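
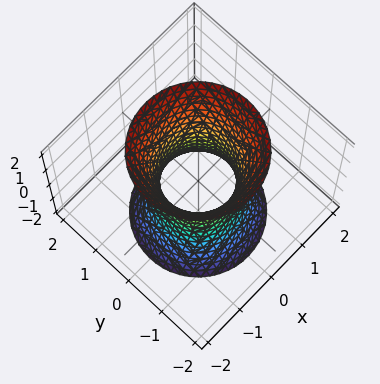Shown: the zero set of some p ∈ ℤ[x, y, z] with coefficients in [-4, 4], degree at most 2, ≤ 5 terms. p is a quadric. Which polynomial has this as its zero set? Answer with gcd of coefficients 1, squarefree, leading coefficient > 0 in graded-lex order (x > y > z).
3*x^2 + 3*y^2 - z^2 - 2

First, the degree is 2 — an hourglass — one-sheet hyperboloid; a quadric.
Then, symmetries: rotational symmetry about the z-axis ⇒ p depends on x, y only through x² + y²; it's symmetric under z → −z, forcing even powers of z.
Then, observable constraints: the surface avoids every integer z-axis point in the box; a circular section at z = -1 has radius exactly 1.
Finally, solving for integer coefficients yields p as stated.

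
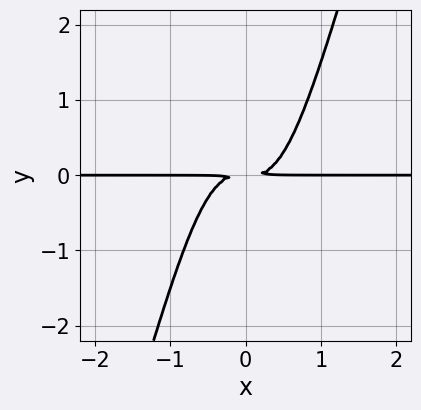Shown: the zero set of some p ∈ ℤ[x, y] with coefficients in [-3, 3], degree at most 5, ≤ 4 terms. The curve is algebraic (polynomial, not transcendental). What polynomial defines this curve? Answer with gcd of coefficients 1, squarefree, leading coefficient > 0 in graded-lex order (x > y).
3*x^3*y - x^2*y^2 - y^2

Degree: the shape is more complex than any degree-3 curve, so deg p = 4.
From the visible intercepts: the visible x-axis segment lies entirely on the curve.
Fitting integer coefficients to these (and the overall shape) gives p.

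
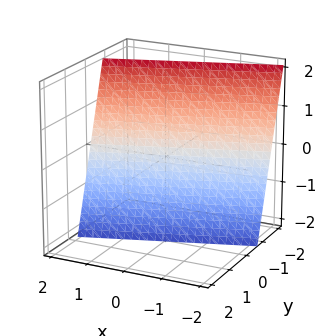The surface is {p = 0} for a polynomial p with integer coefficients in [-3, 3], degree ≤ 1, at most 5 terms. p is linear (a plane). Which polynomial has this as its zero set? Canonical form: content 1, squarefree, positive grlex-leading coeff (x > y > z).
1. deg p = 1.
2. Against the integer gridlines: it crosses the z-axis at the gridline z = -2; one x-axis crossing is at x = 2.
3. Putting this together gives p.

x - 3*y - z - 2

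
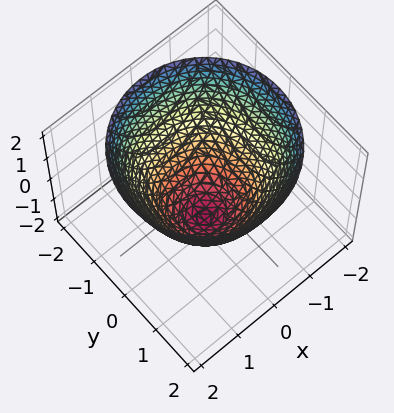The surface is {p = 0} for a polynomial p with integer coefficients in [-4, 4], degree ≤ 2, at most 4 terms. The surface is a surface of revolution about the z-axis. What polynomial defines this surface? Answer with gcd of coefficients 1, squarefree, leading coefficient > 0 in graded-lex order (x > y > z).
2*x^2 + 2*y^2 - 2*z - 3

First, deg p = 2.
Next, symmetries: rotational symmetry about the z-axis ⇒ p depends on x, y only through x² + y².
Then, from the axis intercepts and sections: a circular section at z = -1 has radius between 0 and 1.
Finally, solving for integer coefficients yields p as stated.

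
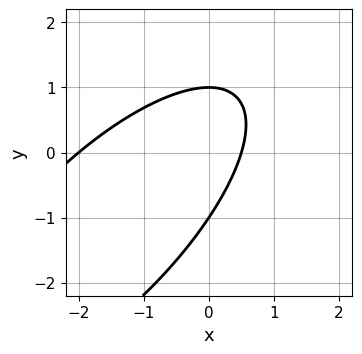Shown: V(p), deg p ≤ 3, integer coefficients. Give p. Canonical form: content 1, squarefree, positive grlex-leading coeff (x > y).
2*x^2 - 3*x*y + 2*y^2 + 3*x - 2

deg p = 2. A generic line meets the curve in up to 2 points.
Reading off the gridlines: one x-axis crossing is at x = -2; among the integer gridlines, it crosses the y-axis at y ∈ {-1, 1}.
These observations pin down the coefficients.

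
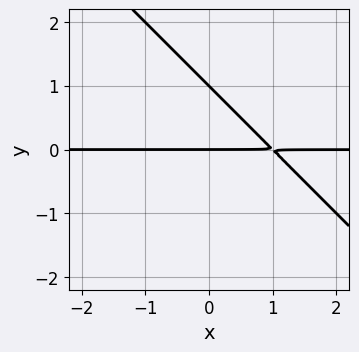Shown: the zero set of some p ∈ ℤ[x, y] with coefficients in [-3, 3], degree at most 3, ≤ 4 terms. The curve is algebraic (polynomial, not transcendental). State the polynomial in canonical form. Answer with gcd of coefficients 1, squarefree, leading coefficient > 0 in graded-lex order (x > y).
First, the degree is 2 — the shape is more complex than any degree-1 curve.
Next, reading off the gridlines: among the integer gridlines, it crosses the y-axis at y ∈ {0, 1}; every point of the x-axis in the box is on the curve.
Finally, the integer polynomial consistent with all of this is the stated p.

x*y + y^2 - y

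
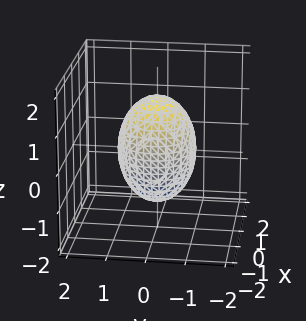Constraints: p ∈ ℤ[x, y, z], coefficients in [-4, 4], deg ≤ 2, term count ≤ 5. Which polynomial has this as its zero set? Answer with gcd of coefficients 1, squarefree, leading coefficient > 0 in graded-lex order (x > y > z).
2*x^2 + 2*y^2 + z^2 - 2

1. Degree: the shape is more complex than any degree-1 surface, so deg p = 2.
2. Symmetry: the surface is invariant under rotation about z: p = q(x² + y², z).
3. Observable constraints: a circular section at z = -1 has radius between 0 and 1; the x-axis gridline crossings are at x ∈ {-1, 1}; among the integer gridlines, it crosses the y-axis at y ∈ {-1, 1}.
4. Putting this together gives p.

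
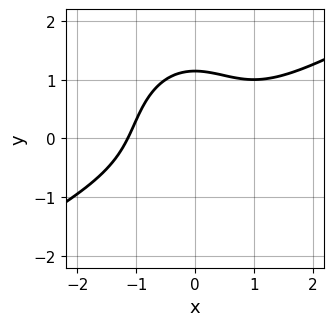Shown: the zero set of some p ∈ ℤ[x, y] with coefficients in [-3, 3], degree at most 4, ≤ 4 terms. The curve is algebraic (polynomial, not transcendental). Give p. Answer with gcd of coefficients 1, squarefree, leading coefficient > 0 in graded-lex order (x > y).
2*x^3 - 3*x^2*y - 2*y^3 + 3

(a) Degree: a generic line meets the curve in up to 3 points, so deg p = 3.
(b) Solving for integer coefficients yields p as stated.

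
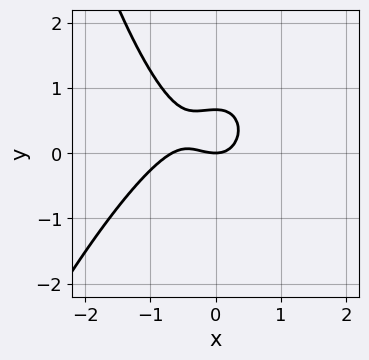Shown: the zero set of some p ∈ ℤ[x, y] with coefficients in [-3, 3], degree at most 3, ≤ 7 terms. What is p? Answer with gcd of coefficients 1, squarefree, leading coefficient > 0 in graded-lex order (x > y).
3*x^3 - x^2*y + 2*x^2 + 3*y^2 - 2*y

(a) Degree: a generic line meets the curve in up to 3 points, so deg p = 3.
(b) From the visible intercepts: it crosses the y-axis at the gridline y = 0; it crosses the x-axis at the gridline x = 0.
(c) Together with the visible shape, these determine p as stated.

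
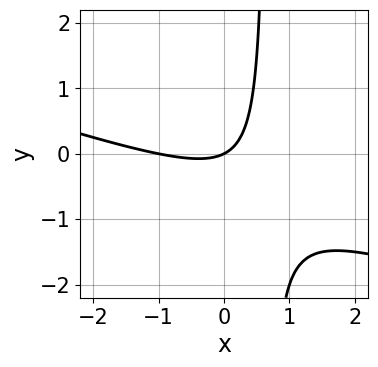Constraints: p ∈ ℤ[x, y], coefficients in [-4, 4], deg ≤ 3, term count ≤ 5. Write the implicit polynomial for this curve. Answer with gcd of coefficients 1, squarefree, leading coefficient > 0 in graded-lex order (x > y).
(a) deg p = 2.
(b) From the visible intercepts: it meets the y-axis at y = 0 (among the integer gridlines); the x-axis gridline crossings are at x ∈ {-1, 0}.
(c) These observations pin down the coefficients.

x^2 + 3*x*y + x - 2*y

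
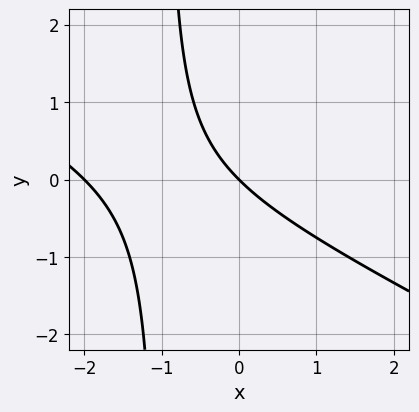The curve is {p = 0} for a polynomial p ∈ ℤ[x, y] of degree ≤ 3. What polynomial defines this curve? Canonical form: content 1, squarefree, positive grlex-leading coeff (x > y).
x^2 + 2*x*y + 2*x + 2*y

1. The degree is 2 — the shape is more complex than any degree-1 curve.
2. From the visible intercepts: it meets the y-axis at y = 0 (among the integer gridlines); the x-axis gridline crossings are at x ∈ {-2, 0}.
3. Matching integer coefficients to the picture gives p.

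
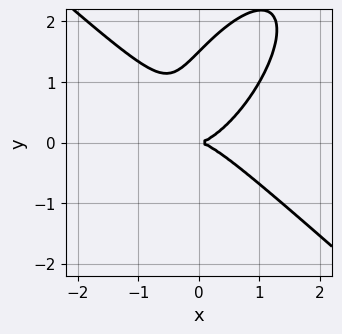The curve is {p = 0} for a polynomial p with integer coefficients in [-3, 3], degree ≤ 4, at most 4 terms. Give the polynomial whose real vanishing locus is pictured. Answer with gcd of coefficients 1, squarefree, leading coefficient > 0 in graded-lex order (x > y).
3*x^3 - 2*x*y^2 + 2*y^3 - 3*y^2

First, degree: the shape is more complex than any degree-2 curve, so deg p = 3.
Next, checking where it meets the axes: it crosses the y-axis at the gridline y = 0; one x-axis crossing is at x = 0.
Finally, together with the visible shape, these determine p as stated.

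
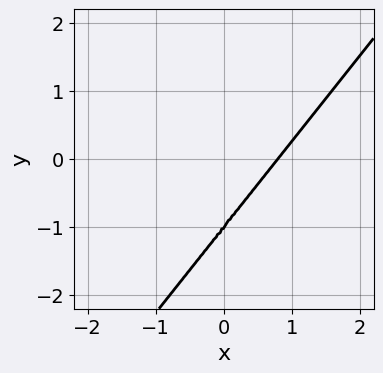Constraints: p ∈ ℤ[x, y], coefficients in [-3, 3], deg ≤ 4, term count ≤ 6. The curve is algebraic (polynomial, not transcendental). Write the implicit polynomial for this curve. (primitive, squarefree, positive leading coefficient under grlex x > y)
2*x^3 - y^3 - 3*y^2 - 3*y - 1

(a) deg p = 3.
(b) Reading off the gridlines: one y-axis crossing is at y = -1.
(c) Matching integer coefficients to the picture gives p.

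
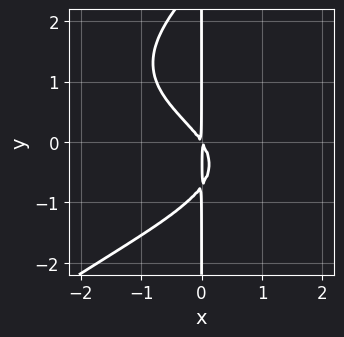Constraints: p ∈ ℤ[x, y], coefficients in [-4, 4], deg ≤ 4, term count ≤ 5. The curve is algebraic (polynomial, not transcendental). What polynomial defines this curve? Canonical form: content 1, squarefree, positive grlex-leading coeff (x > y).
Degree: a generic line meets the curve in up to 4 points, so deg p = 4.
From the visible intercepts: every point of the y-axis in the box is on the curve.
The integer polynomial consistent with all of this is the stated p.

x^2*y^2 - x*y^3 + 2*x*y^2 + 3*x^2 + 2*x*y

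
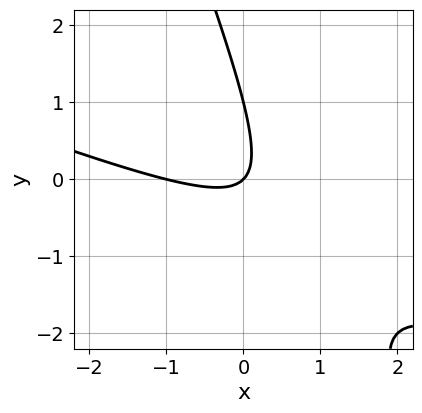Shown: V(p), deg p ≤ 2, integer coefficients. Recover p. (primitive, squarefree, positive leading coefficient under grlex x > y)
First, the degree is 2 — a generic line meets the curve in up to 2 points.
Then, checking where it meets the axes: among the integer gridlines, it crosses the y-axis at y ∈ {0, 1}; the x-axis gridline crossings are at x ∈ {-1, 0}.
Finally, matching integer coefficients to the picture gives p.

x^2 + 3*x*y + y^2 + x - y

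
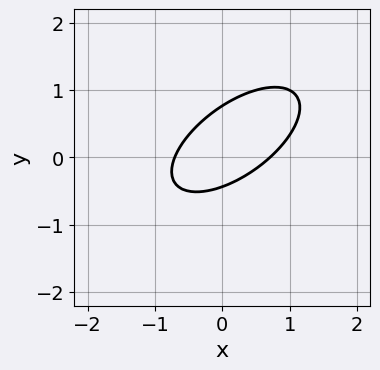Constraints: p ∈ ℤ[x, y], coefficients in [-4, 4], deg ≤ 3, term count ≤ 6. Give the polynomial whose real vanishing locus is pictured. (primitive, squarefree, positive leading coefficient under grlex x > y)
First, the degree is 2 — no degree-1 curve has this shape.
Finally, the integer polynomial consistent with all of this is the stated p.

2*x^2 - 3*x*y + 3*y^2 - y - 1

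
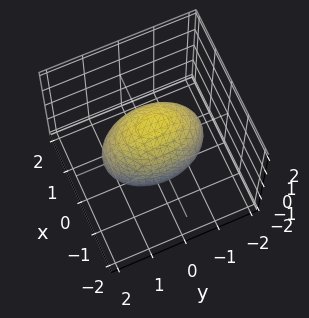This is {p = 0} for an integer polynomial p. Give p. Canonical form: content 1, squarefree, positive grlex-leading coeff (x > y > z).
2*x^2 + y^2 + z^2 - 2

Degree: bounded and convex; a quadric, so deg p = 2.
Symmetries: mirror symmetry x ↦ −x ⇒ only even powers of x; mirror symmetry y ↦ −y ⇒ only even powers of y; the z ↦ −z reflection is a symmetry, so z appears only in even powers.
From the axis intercepts and sections: the x-axis gridline crossings are at x ∈ {-1, 1}.
Assembling these constraints gives the stated polynomial.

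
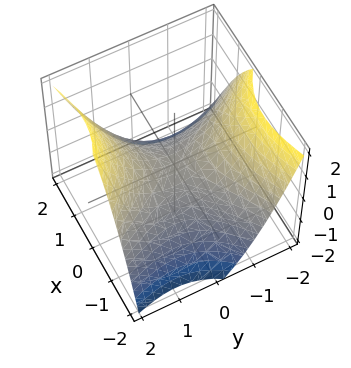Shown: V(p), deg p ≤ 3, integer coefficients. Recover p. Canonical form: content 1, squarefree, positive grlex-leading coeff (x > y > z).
1. deg p = 2.
2. Reading off the gridlines: one z-axis crossing is at z = 0; one x-axis crossing is at x = 0; one y-axis crossing is at y = 0.
3. The integer polynomial consistent with all of this is the stated p.

x^2 - x*y - y^2 + 2*z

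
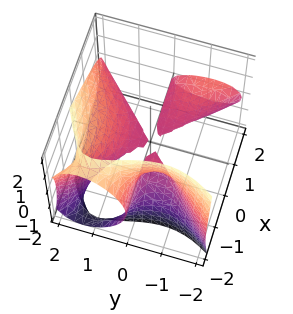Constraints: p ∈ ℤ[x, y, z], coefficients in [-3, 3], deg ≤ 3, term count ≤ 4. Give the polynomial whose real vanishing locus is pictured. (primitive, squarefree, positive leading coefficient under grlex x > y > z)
x^2*y + 2*x*z^2 - y^3 + 3*z^2

I count 2 distinct pieces. Treating them together as one polynomial.
Degree: a generic line meets the surface in up to 3 points, so deg p = 3.
From the axis intercepts and sections: one z-axis crossing is at z = 0; every point of the x-axis in the box is on the surface; one y-axis crossing is at y = 0.
Putting this together gives p.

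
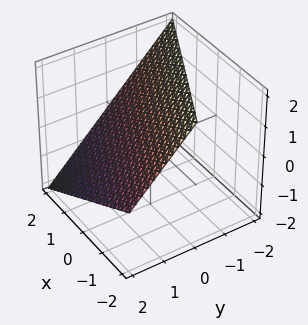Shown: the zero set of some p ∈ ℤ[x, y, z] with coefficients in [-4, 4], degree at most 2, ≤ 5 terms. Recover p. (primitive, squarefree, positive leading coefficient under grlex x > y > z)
x + 2*y + 2*z - 2

First, degree: every cross-section is a straight line — this is a plane, so deg p = 1.
Then, reading off the gridlines: it crosses the z-axis at the gridline z = 1; it meets the y-axis at y = 1 (among the integer gridlines).
Finally, the integer polynomial consistent with all of this is the stated p.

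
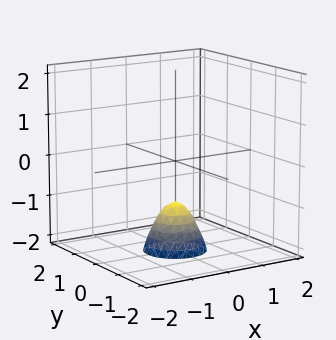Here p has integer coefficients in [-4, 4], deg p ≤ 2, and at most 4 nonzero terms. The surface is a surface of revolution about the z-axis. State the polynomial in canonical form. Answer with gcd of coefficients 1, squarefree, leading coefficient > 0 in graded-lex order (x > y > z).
2*x^2 + 2*y^2 + z + 1

(a) The degree is 2 — a generic line meets the surface in up to 2 points.
(b) Symmetry: every cross-section ⟂ z is a circle, so x, y appear only via x² + y².
(c) Against the integer gridlines: the surface avoids every integer x-axis point in the box; it meets the z-axis at z = -1 (among the integer gridlines); the surface avoids every integer y-axis point in the box.
(d) Together with the visible shape, these determine p as stated.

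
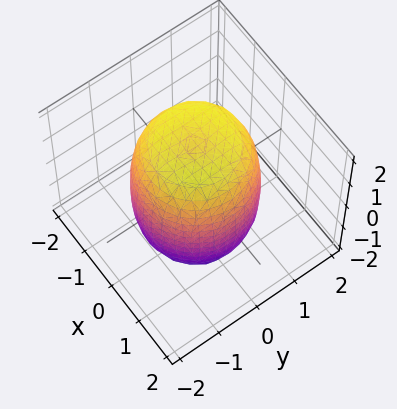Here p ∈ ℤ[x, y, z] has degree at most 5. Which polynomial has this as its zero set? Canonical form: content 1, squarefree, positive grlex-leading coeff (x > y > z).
Degree: a generic line meets the surface in up to 4 points, so deg p = 4.
By symmetry, the z-axis is an axis of rotation, so x and y enter only as x² + y².
Observable constraints: a circular section at z = 0 has radius between 1 and 2.
The integer polynomial consistent with all of this is the stated p.

2*x^4 + 4*x^2*y^2 + 2*y^4 - 2*x^2 - 2*y^2 + z^2 - 3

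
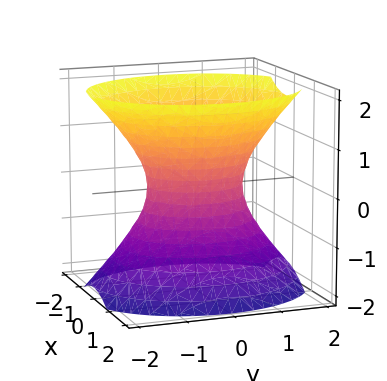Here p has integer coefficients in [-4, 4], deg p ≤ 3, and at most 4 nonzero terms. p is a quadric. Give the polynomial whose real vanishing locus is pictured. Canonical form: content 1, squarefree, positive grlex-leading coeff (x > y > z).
deg p = 2.
Symmetries: it's symmetric under x → −x, forcing even powers of x; mirror symmetry z ↦ −z ⇒ only even powers of z; mirror symmetry y ↦ −y ⇒ only even powers of y.
Observable constraints: the y-axis gridline crossings are at y ∈ {-1, 1}; it misses every integer gridline on the z-axis.
Matching integer coefficients to the picture gives p.

3*x^2 + 2*y^2 - 2*z^2 - 2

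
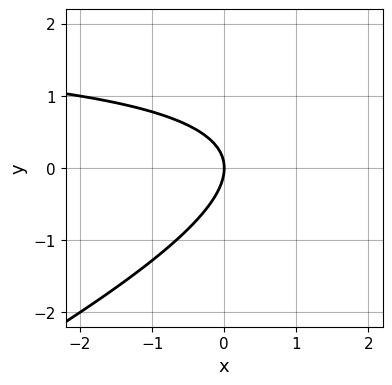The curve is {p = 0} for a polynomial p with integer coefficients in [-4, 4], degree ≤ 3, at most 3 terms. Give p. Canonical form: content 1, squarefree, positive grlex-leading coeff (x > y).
The degree is 2 — the shape is more complex than any degree-1 curve.
From the visible intercepts: one x-axis crossing is at x = 0; it crosses the y-axis at the gridline y = 0.
Assembling these constraints gives the stated polynomial.

x*y - 2*y^2 - 2*x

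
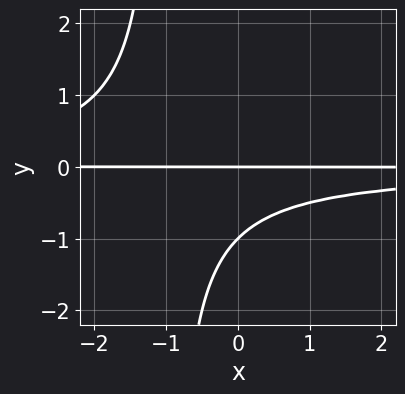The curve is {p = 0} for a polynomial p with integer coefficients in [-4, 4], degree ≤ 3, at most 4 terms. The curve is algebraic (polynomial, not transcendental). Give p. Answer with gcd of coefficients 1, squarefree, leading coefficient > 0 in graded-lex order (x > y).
Degree: a generic line meets the curve in up to 3 points, so deg p = 3.
Observable constraints: among the integer gridlines, it crosses the y-axis at y ∈ {-1, 0}; the visible x-axis segment lies entirely on the curve.
Fitting integer coefficients to these (and the overall shape) gives p.

x*y^2 + y^2 + y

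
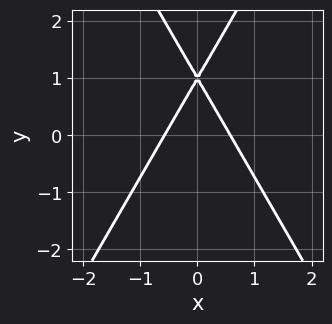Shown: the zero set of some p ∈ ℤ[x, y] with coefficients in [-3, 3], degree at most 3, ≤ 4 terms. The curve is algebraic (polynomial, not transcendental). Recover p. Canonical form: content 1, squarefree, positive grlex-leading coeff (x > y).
3*x^2 - y^2 + 2*y - 1

First, deg p = 2.
Then, symmetries: mirror symmetry x ↦ −x ⇒ only even powers of x.
Next, from the visible intercepts: it crosses the y-axis at the gridline y = 1.
Finally, together with the visible shape, these determine p as stated.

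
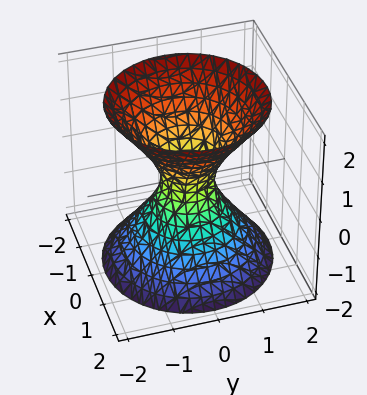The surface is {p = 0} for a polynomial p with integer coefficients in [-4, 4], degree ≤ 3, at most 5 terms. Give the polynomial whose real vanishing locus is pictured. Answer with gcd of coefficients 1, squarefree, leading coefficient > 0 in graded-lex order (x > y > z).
Degree: an hourglass — one-sheet hyperboloid; a quadric, so deg p = 2.
Symmetry: the z-axis is an axis of rotation, so x and y enter only as x² + y²; the z ↦ −z reflection is a symmetry, so z appears only in even powers.
Observable constraints: the surface avoids every integer z-axis point in the box; a circular section at z = -2 has radius between 1 and 2.
These observations pin down the coefficients.

3*x^2 + 3*y^2 - 2*z^2 - 1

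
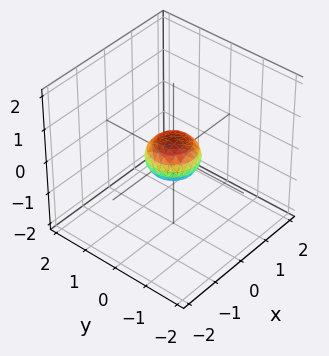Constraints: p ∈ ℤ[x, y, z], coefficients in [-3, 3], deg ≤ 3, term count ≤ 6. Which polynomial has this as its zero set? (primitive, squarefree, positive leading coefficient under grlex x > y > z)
2*x^2 + 2*y^2 + 3*z^2 - 1

Degree: a generic line meets the surface in up to 2 points, so deg p = 2.
By symmetry, every cross-section ⟂ z is a circle, so x, y appear only via x² + y².
From the axis intercepts and sections: a circular section at z = 0 has radius between 0 and 1.
These observations pin down the coefficients.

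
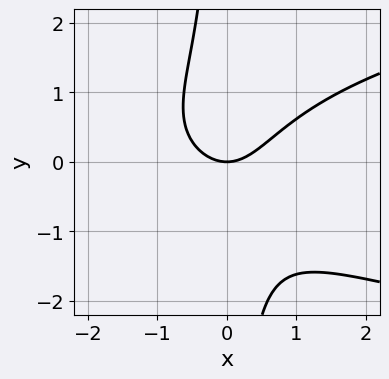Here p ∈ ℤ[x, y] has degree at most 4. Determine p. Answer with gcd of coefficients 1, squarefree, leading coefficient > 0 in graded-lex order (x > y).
1. Degree: the shape is more complex than any degree-2 curve, so deg p = 3.
2. From the visible intercepts: it crosses the x-axis at the gridline x = 0; one y-axis crossing is at y = 0.
3. Putting this together gives p.

x*y^2 - x^2 + y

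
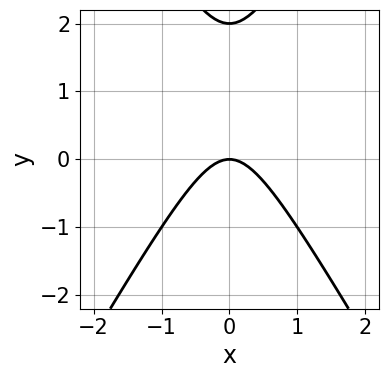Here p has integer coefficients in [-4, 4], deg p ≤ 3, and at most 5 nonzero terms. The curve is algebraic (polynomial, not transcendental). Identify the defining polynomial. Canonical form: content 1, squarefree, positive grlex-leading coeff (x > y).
1. The degree is 2 — a generic line meets the curve in up to 2 points.
2. Symmetries: mirror symmetry x ↦ −x ⇒ only even powers of x.
3. Observable constraints: the y-axis gridline crossings are at y ∈ {0, 2}; one x-axis crossing is at x = 0.
4. The integer polynomial consistent with all of this is the stated p.

3*x^2 - y^2 + 2*y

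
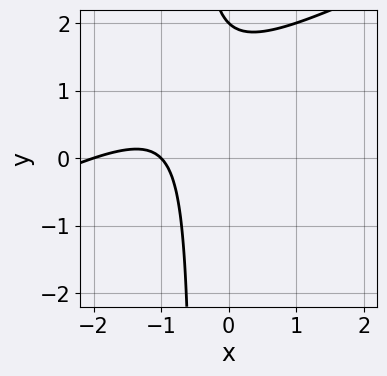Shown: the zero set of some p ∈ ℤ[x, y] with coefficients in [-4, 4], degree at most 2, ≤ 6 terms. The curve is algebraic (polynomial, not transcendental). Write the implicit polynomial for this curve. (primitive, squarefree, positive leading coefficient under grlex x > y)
Degree: the shape is more complex than any degree-1 curve, so deg p = 2.
From the axis intercepts and sections: the x-axis gridline crossings are at x ∈ {-2, -1}; one y-axis crossing is at y = 2.
Assembling these constraints gives the stated polynomial.

x^2 - 2*x*y + 3*x - y + 2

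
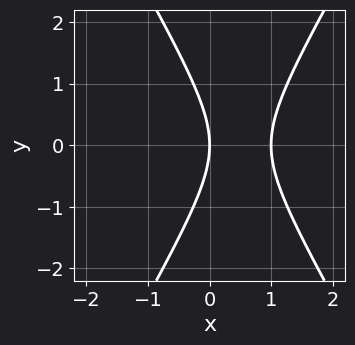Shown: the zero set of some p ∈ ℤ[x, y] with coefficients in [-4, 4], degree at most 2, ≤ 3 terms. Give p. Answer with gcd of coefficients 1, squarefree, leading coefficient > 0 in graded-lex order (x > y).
Degree: the shape is more complex than any degree-1 curve, so deg p = 2.
Symmetries: the y ↦ −y reflection is a symmetry, so y appears only in even powers.
From the visible intercepts: among the integer gridlines, it crosses the x-axis at x ∈ {0, 1}; one y-axis crossing is at y = 0.
Fitting integer coefficients to these (and the overall shape) gives p.

3*x^2 - y^2 - 3*x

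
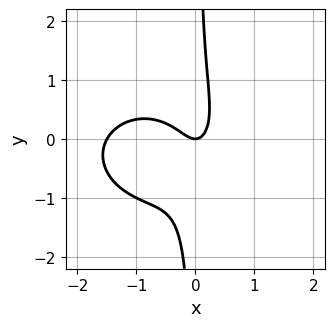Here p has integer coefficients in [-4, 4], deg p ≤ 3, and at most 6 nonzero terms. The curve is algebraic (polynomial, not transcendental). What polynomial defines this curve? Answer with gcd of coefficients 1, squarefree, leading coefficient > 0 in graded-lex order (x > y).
1. Degree: no degree-2 curve has this shape, so deg p = 3.
2. Against the integer gridlines: it crosses the x-axis at the gridline x = 0; one y-axis crossing is at y = 0.
3. Solving for integer coefficients yields p as stated.

2*x^3 + 3*x*y^2 + 3*x^2 + x*y - y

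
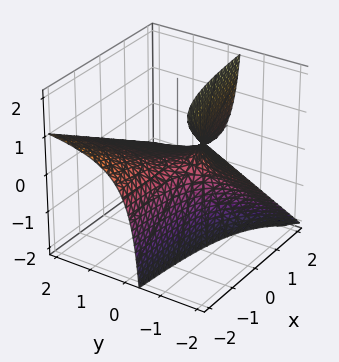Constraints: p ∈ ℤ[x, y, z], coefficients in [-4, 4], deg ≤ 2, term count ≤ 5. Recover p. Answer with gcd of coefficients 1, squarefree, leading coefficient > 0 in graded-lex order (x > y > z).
2*x*y + 3*y*z + 2*z

1. The degree is 2 — the shape is more complex than any degree-1 surface.
2. Observable constraints: every point of the y-axis in the box is on the surface; the visible x-axis segment lies entirely on the surface.
3. Matching integer coefficients to the picture gives p.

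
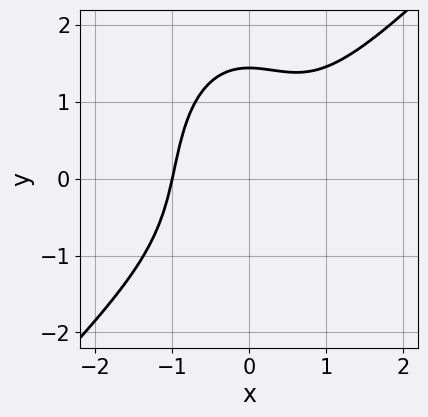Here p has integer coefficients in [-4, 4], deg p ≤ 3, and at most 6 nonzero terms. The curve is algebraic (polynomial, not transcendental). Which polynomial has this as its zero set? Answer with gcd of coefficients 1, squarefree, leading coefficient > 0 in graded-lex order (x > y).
(a) The degree is 3 — the shape is more complex than any degree-2 curve.
(b) Reading off the gridlines: it meets the x-axis at x = -1 (among the integer gridlines).
(c) Putting this together gives p.

3*x^3 - 2*x^2*y - y^3 + 3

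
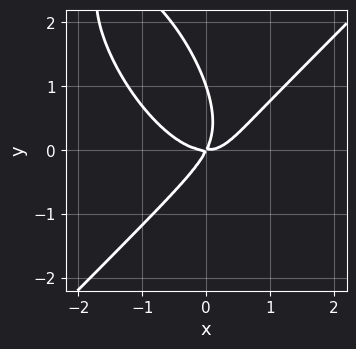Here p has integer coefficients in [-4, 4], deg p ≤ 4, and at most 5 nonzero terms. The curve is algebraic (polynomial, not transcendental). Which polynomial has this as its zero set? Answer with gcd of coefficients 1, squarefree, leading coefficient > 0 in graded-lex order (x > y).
2*x^3 - x*y^2 - y^3 - 2*x*y + y^2

deg p = 3. No degree-2 curve has this shape.
From the visible intercepts: it meets the x-axis at x = 0 (among the integer gridlines); the y-axis gridline crossings are at y ∈ {0, 1}.
Putting this together gives p.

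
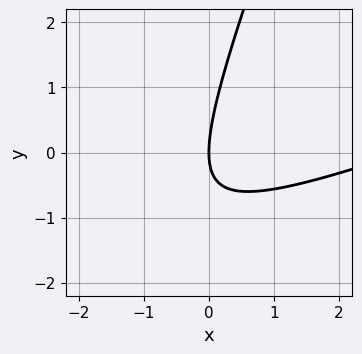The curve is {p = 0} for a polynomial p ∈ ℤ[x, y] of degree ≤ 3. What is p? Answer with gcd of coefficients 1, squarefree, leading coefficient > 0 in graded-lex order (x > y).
x^2 - 3*x*y + y^2 - 3*x

1. The degree is 2 — no degree-1 curve has this shape.
2. Reading off the gridlines: one x-axis crossing is at x = 0; it crosses the y-axis at the gridline y = 0.
3. The integer polynomial consistent with all of this is the stated p.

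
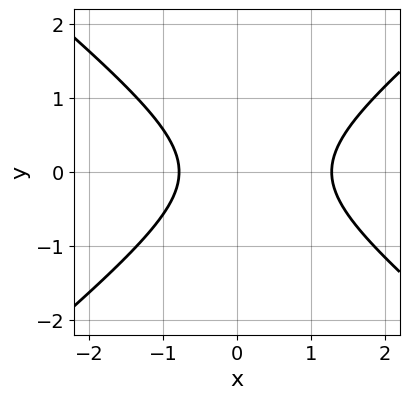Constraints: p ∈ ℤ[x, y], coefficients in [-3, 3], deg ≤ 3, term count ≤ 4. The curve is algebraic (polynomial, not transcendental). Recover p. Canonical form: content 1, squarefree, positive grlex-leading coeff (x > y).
1. Degree: a generic line meets the curve in up to 2 points, so deg p = 2.
2. Symmetries: mirror symmetry y ↦ −y ⇒ only even powers of y.
3. Checking where it meets the axes: no y-intercept at any integer in the box.
4. These observations pin down the coefficients.

2*x^2 - 3*y^2 - x - 2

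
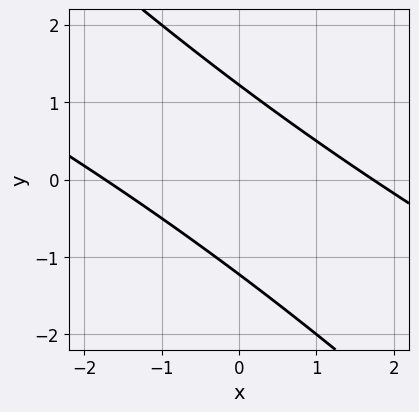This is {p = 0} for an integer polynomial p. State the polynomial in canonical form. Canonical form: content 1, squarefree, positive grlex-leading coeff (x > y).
x^2 + 3*x*y + 2*y^2 - 3

deg p = 2. The shape is more complex than any degree-1 curve.
The integer polynomial consistent with all of this is the stated p.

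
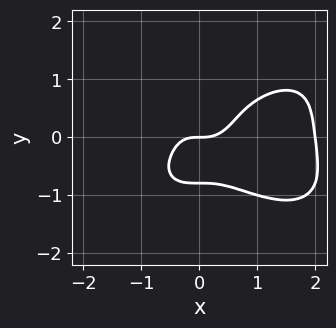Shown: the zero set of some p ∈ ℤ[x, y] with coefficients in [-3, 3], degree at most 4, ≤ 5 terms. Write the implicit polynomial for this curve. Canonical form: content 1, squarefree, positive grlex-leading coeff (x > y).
x^4 + 2*y^4 - 2*x^3 + y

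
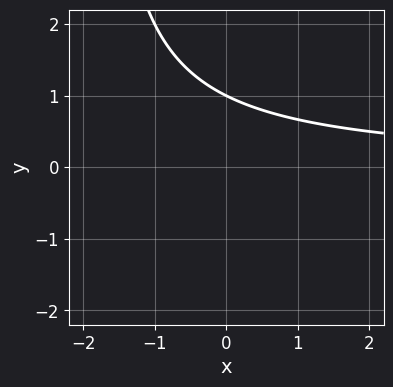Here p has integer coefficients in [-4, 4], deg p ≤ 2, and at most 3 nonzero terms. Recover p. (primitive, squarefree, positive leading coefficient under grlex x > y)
x*y + 2*y - 2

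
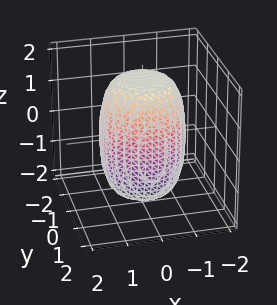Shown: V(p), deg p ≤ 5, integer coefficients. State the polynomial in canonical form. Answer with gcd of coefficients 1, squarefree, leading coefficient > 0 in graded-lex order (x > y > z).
2*x^4 + 4*x^2*y^2 + 2*y^4 - x^2 - y^2 + z^2 - 3

deg p = 4. A generic line meets the surface in up to 4 points.
Symmetries: the surface is invariant under rotation about z: p = q(x² + y², z).
From the visible intercepts: a circular section at z = 1 has radius between 1 and 2.
Fitting integer coefficients to these (and the overall shape) gives p.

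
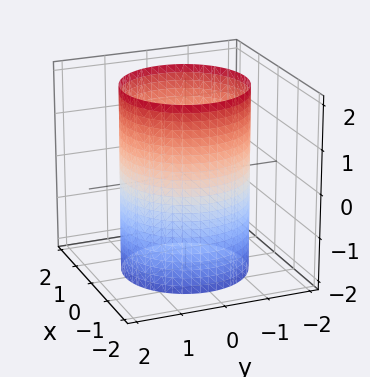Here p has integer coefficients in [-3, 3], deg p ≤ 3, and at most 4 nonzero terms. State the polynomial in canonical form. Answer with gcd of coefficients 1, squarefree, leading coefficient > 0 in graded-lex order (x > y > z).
x^2 + y^2 - 2

1. deg p = 2.
2. Symmetries: it's symmetric under z → −z, forcing even powers of z; the z-axis is an axis of rotation, so x and y enter only as x² + y².
3. Reading off the gridlines: a circular section at z = 0 has radius between 1 and 2; the surface avoids every integer z-axis point in the box.
4. Solving for integer coefficients yields p as stated.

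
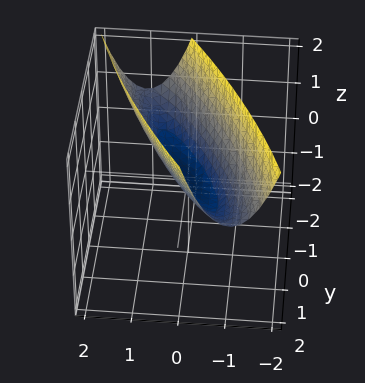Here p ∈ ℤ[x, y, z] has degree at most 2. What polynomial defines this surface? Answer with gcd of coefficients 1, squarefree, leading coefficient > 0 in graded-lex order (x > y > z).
3*x^2 + 3*x*y + y^2 - 2*z

Degree: the shape is more complex than any degree-1 surface, so deg p = 2.
From the axis intercepts and sections: it meets the z-axis at z = 0 (among the integer gridlines); it meets the x-axis at x = 0 (among the integer gridlines); one y-axis crossing is at y = 0.
These observations pin down the coefficients.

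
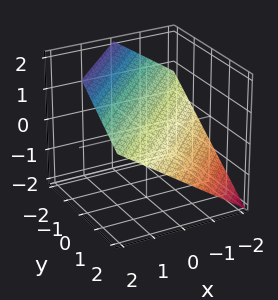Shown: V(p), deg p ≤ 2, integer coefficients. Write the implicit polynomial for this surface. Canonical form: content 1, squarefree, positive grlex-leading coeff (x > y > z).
2*x - 2*y - 3*z + 2

First, the degree is 1 — the surface is flat (a plane).
Then, observable constraints: it crosses the x-axis at the gridline x = -1; one y-axis crossing is at y = 1.
Finally, putting this together gives p.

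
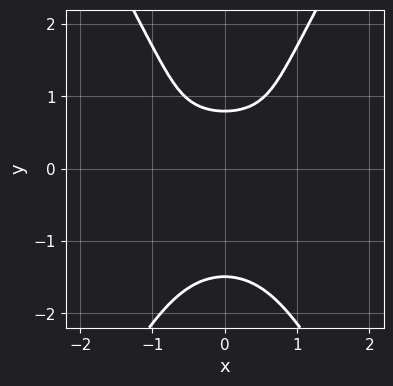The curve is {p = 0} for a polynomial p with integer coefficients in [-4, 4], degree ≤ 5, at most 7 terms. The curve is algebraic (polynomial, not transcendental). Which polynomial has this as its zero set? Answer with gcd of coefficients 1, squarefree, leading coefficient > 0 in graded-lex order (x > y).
x^4 + 3*x^2*y^2 - y^4 - 2*y + 2

First, the degree is 4 — a generic line meets the curve in up to 4 points.
Then, symmetries: mirror symmetry x ↦ −x ⇒ only even powers of x.
Next, from the visible intercepts: no x-intercept at any integer in the box.
Finally, putting this together gives p.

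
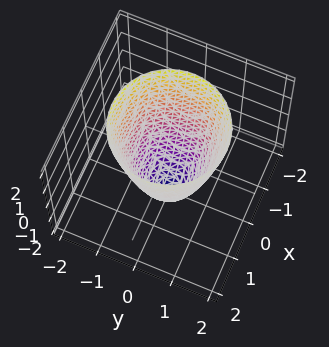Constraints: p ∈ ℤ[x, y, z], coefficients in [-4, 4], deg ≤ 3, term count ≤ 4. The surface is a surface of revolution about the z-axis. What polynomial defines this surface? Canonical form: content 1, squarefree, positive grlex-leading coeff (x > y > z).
First, the degree is 2 — no degree-1 surface has this shape.
Next, symmetries: the surface is invariant under rotation about z: p = q(x² + y², z).
Next, observable constraints: it crosses the z-axis at the gridline z = -2; among the integer gridlines, it crosses the x-axis at x ∈ {-1, 1}.
Finally, matching integer coefficients to the picture gives p. Check: (0, 1, 0) on the y-axis lies on the surface, and p(0, 1, 0) = 0. ✓

2*x^2 + 2*y^2 - z - 2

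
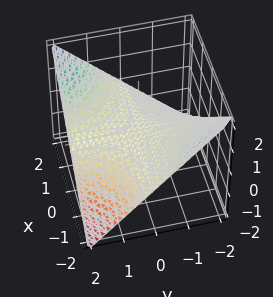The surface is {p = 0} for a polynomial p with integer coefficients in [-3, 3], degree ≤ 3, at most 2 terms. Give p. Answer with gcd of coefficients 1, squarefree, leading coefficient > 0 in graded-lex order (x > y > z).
x*y - 2*z

(a) Degree: a saddle surface; a quadric, so deg p = 2.
(b) From the visible intercepts: it crosses the z-axis at the gridline z = 0; the visible y-axis segment lies entirely on the surface; every point of the x-axis in the box is on the surface.
(c) The integer polynomial consistent with all of this is the stated p.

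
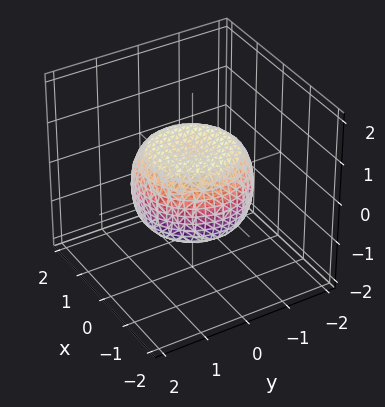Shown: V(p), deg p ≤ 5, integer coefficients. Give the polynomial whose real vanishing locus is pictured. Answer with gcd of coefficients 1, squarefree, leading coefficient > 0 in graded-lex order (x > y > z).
(a) Degree: no degree-3 surface has this shape, so deg p = 4.
(b) Symmetry: every cross-section ⟂ z is a circle, so x, y appear only via x² + y².
(c) Checking where it meets the axes: a circular section at z = 0 has radius between 1 and 2.
(d) Together with the visible shape, these determine p as stated.

2*x^4 + 4*x^2*y^2 + 2*y^4 - 2*x^2 - 2*y^2 + 3*z^2 - 2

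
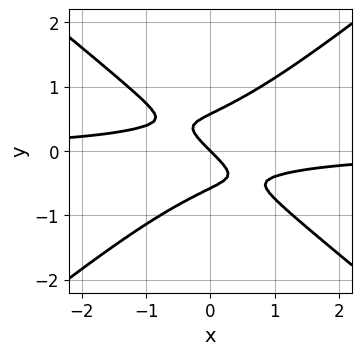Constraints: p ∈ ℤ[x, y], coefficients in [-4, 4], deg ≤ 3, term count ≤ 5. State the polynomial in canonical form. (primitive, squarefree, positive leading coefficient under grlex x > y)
1. Degree: no degree-2 curve has this shape, so deg p = 3.
2. From the axis intercepts and sections: it meets the x-axis at x = 0 (among the integer gridlines); one y-axis crossing is at y = 0.
3. Fitting integer coefficients to these (and the overall shape) gives p.

2*x^2*y - 3*y^3 + x + y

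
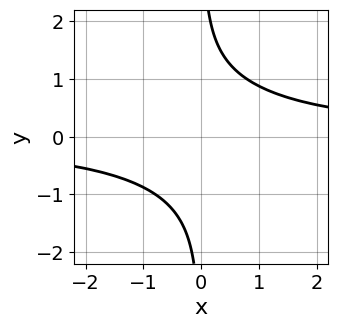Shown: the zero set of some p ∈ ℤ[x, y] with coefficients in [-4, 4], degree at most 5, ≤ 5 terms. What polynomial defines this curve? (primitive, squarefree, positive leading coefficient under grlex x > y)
x^2*y^2 + 2*x*y^3 + x*y - 3

First, degree: no degree-3 curve has this shape, so deg p = 4.
Next, from the axis intercepts and sections: it misses every integer gridline on the x-axis; no y-intercept at any integer in the box.
Finally, putting this together gives p.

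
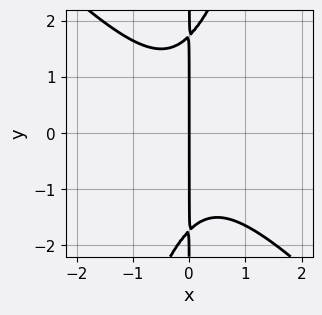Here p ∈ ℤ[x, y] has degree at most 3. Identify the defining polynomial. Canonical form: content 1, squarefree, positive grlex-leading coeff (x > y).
(a) The degree is 3 — a generic line meets the curve in up to 3 points.
(b) From the axis intercepts and sections: every point of the y-axis in the box is on the curve; it crosses the x-axis at the gridline x = 0.
(c) Assembling these constraints gives the stated polynomial.

3*x^3 + 2*x^2*y - x*y^2 + 3*x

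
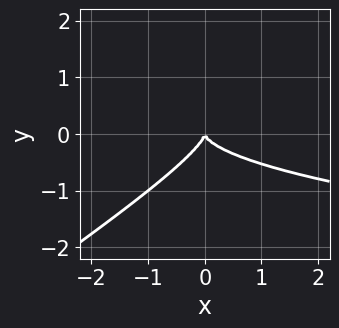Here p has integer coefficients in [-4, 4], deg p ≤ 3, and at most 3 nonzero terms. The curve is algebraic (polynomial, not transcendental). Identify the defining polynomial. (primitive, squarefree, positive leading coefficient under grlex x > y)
2*x*y^2 - 3*y^3 - x^2

1. The degree is 3 — no degree-2 curve has this shape.
2. From the axis intercepts and sections: it meets the x-axis at x = 0 (among the integer gridlines); it crosses the y-axis at the gridline y = 0.
3. Together with the visible shape, these determine p as stated.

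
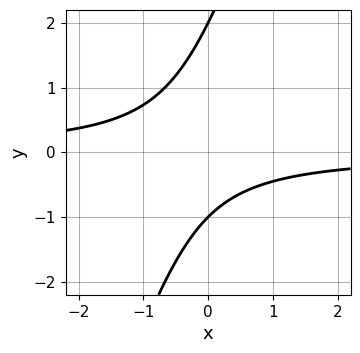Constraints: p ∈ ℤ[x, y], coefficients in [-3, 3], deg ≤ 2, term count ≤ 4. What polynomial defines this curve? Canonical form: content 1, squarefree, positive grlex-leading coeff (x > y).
3*x*y - y^2 + y + 2

First, the degree is 2 — a generic line meets the curve in up to 2 points.
Next, checking where it meets the axes: among the integer gridlines, it crosses the y-axis at y ∈ {-1, 2}; it misses every integer gridline on the x-axis.
Finally, matching integer coefficients to the picture gives p.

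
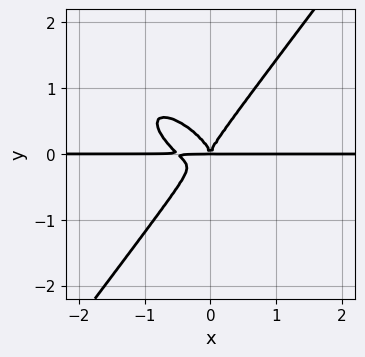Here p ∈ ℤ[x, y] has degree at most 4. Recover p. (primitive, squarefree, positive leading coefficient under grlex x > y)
2*x^3*y + 2*x^2*y^2 - 2*y^4 + x^2*y

(a) deg p = 4. A generic line meets the curve in up to 4 points.
(b) From the axis intercepts and sections: the visible x-axis segment lies entirely on the curve.
(c) Assembling these constraints gives the stated polynomial.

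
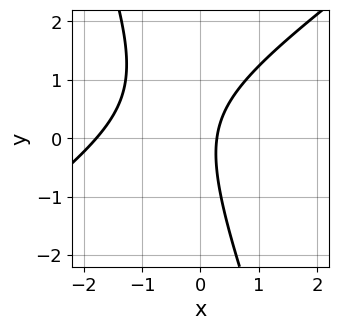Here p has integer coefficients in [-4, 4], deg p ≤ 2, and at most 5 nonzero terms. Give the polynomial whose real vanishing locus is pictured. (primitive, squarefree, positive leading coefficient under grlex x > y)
(a) The degree is 2 — no degree-1 curve has this shape.
(b) Reading off the gridlines: it misses every integer gridline on the y-axis.
(c) Putting this together gives p.

2*x^2 - 2*x*y - y^2 + 3*x - 1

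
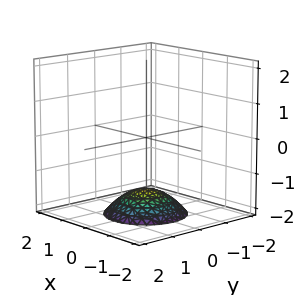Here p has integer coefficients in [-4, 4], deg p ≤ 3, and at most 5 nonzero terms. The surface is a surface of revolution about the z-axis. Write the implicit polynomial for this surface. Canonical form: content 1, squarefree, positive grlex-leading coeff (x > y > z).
x^2 + y^2 + 2*z + 3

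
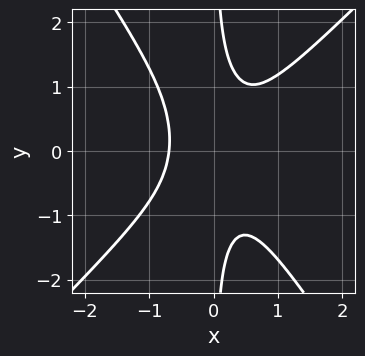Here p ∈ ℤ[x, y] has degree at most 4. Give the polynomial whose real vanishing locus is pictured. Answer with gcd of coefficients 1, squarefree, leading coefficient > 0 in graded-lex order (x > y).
(a) deg p = 3.
(b) Observable constraints: it misses every integer gridline on the y-axis.
(c) Solving for integer coefficients yields p as stated.

3*x^3 - x^2*y - 2*x*y^2 + 1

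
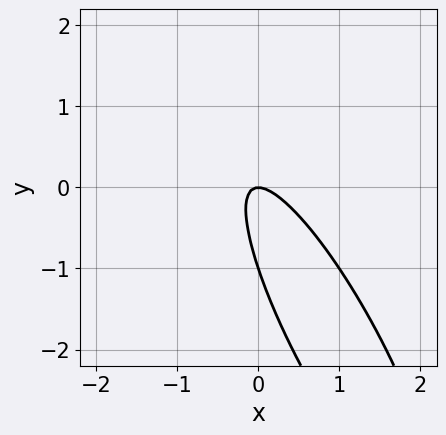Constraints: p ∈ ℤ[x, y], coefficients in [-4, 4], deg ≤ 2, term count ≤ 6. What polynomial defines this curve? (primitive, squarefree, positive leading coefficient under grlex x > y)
3*x^2 + 3*x*y + y^2 + y

(a) deg p = 2. A generic line meets the curve in up to 2 points.
(b) Checking where it meets the axes: the y-axis gridline crossings are at y ∈ {-1, 0}; it crosses the x-axis at the gridline x = 0.
(c) Assembling these constraints gives the stated polynomial.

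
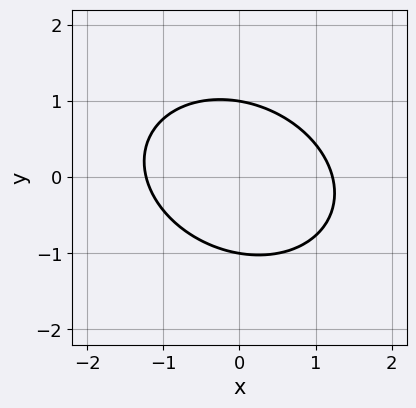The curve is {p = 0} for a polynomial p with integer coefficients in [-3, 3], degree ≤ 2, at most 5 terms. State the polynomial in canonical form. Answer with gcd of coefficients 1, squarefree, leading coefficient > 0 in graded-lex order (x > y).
2*x^2 + x*y + 3*y^2 - 3

deg p = 2.
Observable constraints: among the integer gridlines, it crosses the y-axis at y ∈ {-1, 1}.
Matching integer coefficients to the picture gives p.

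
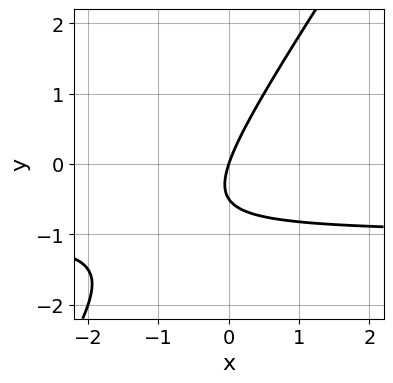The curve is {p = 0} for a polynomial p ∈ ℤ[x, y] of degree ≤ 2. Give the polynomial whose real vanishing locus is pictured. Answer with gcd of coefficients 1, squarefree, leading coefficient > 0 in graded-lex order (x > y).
3*x*y - 2*y^2 + 3*x - y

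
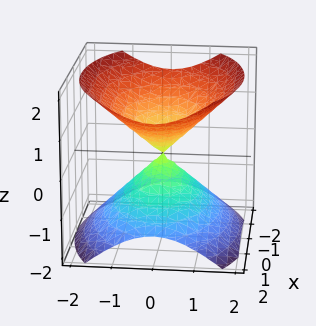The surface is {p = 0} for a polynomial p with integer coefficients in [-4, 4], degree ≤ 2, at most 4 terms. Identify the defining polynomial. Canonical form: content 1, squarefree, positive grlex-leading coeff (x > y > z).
(a) The picture has 2 separate pieces. Treating them together as one polynomial.
(b) The degree is 2 — a double cone through the origin; a quadric.
(c) Symmetries: it's symmetric under x → −x, forcing even powers of x; it's symmetric under y → −y, forcing even powers of y; mirror symmetry z ↦ −z ⇒ only even powers of z.
(d) Observable constraints: one x-axis crossing is at x = 0; one z-axis crossing is at z = 0.
(e) Putting this together gives p.

x^2 + 2*y^2 - 2*z^2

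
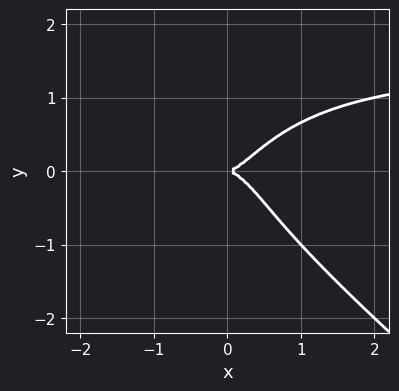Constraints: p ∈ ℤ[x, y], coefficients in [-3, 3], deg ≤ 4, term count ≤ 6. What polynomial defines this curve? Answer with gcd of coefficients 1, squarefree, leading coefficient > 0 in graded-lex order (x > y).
Degree: a generic line meets the curve in up to 4 points, so deg p = 4.
Checking where it meets the axes: it crosses the x-axis at the gridline x = 0; it crosses the y-axis at the gridline y = 0.
Together with the visible shape, these determine p as stated.

2*x^3*y + x^2*y^2 + 2*y^4 - 3*x^3 + 2*y^2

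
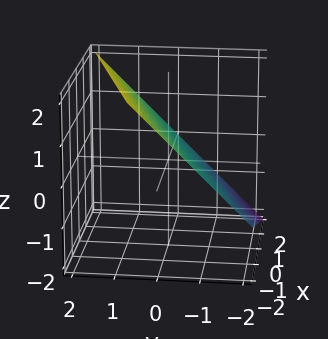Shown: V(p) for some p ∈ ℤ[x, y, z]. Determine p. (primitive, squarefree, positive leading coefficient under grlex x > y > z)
1. The degree is 1 — the surface is flat (a plane).
2. Reading off the gridlines: it meets the x-axis at x = 2 (among the integer gridlines).
3. Putting this together gives p.

x - 3*y + 3*z - 2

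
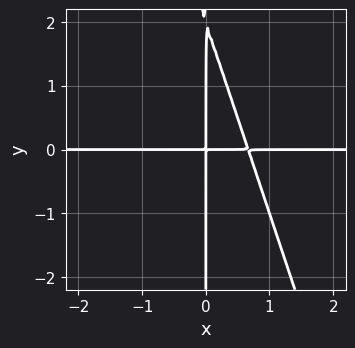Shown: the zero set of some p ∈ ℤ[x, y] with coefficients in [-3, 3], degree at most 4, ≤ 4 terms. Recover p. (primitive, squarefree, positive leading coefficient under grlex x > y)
3*x^2*y + x*y^2 - 2*x*y

(a) Degree: no degree-2 curve has this shape, so deg p = 3.
(b) Checking where it meets the axes: every point of the y-axis in the box is on the curve; every point of the x-axis in the box is on the curve.
(c) Assembling these constraints gives the stated polynomial.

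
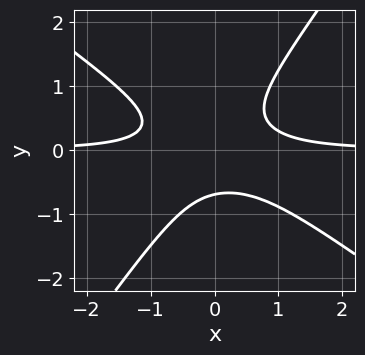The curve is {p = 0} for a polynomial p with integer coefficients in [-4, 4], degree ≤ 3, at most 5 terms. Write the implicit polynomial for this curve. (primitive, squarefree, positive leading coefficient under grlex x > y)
3*x^2*y + 2*x*y^2 - 3*y^3 - 1

First, degree: the shape is more complex than any degree-2 curve, so deg p = 3.
Then, reading off the gridlines: it misses every integer gridline on the x-axis.
Finally, the integer polynomial consistent with all of this is the stated p.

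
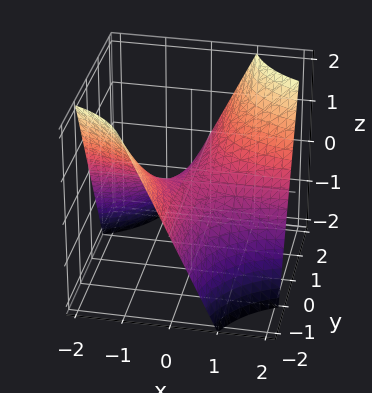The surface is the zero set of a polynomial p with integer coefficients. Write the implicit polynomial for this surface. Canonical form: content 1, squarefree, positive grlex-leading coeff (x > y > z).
x*y - z

(a) Degree: a hyperbolic paraboloid; a quadric, so deg p = 2.
(b) Checking where it meets the axes: the visible y-axis segment lies entirely on the surface; it crosses the z-axis at the gridline z = 0; every point of the x-axis in the box is on the surface.
(c) Assembling these constraints gives the stated polynomial.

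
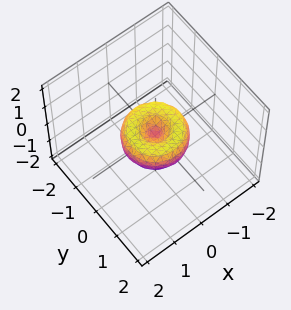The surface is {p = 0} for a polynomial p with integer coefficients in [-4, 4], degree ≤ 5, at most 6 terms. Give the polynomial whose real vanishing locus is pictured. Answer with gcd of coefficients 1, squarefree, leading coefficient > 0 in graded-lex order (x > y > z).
x^4 + 2*x^2*y^2 + y^4 - x^2 - y^2 + z^2

(a) deg p = 4. The shape is more complex than any degree-3 surface.
(b) Symmetry: every cross-section ⟂ z is a circle, so x, y appear only via x² + y².
(c) From the axis intercepts and sections: the y-axis gridline crossings are at y ∈ {-1, 0, 1}; among the integer gridlines, it crosses the x-axis at x ∈ {-1, 0, 1}; it meets the z-axis at z = 0 (among the integer gridlines); a circular section at z = 0 has radius exactly 1.
(d) Solving for integer coefficients yields p as stated.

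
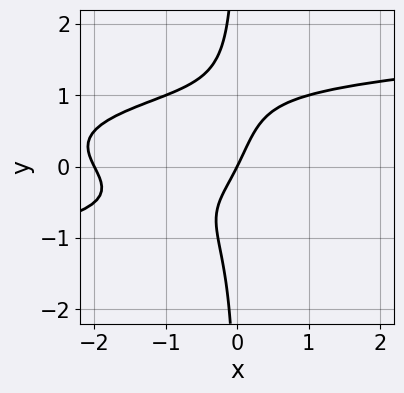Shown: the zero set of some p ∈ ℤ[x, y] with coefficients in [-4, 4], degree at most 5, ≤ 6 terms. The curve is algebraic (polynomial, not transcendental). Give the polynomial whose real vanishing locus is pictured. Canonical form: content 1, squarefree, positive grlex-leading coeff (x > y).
2*x*y^3 - x^2 - 2*x + y

(a) The degree is 4 — a generic line meets the curve in up to 4 points.
(b) From the axis intercepts and sections: it meets the y-axis at y = 0 (among the integer gridlines); among the integer gridlines, it crosses the x-axis at x ∈ {-2, 0}.
(c) Assembling these constraints gives the stated polynomial.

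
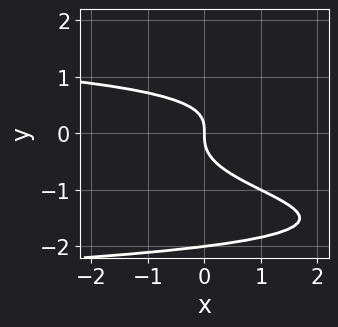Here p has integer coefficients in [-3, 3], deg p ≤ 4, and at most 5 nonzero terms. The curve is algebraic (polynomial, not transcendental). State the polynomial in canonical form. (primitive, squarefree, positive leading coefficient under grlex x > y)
First, the degree is 4 — a generic line meets the curve in up to 4 points.
Next, checking where it meets the axes: among the integer gridlines, it crosses the y-axis at y ∈ {-2, 0}; one x-axis crossing is at x = 0.
Finally, the integer polynomial consistent with all of this is the stated p.

y^4 + 2*y^3 + x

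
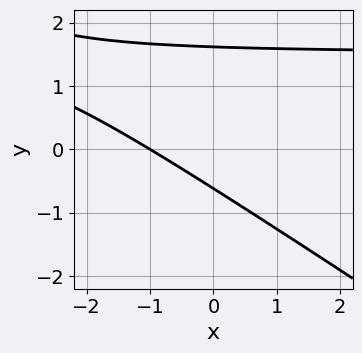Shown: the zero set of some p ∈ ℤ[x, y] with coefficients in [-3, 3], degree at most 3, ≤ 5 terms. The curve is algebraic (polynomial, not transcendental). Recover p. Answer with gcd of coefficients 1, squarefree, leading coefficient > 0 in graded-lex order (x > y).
2*x*y + 3*y^2 - 3*x - 3*y - 3

The degree is 2 — the shape is more complex than any degree-1 curve.
From the axis intercepts and sections: it crosses the x-axis at the gridline x = -1.
The integer polynomial consistent with all of this is the stated p.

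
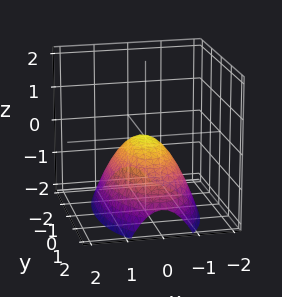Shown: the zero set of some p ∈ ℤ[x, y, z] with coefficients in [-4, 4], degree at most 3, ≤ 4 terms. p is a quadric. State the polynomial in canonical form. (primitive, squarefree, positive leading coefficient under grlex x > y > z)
3*x^2 + y^2 + 3*z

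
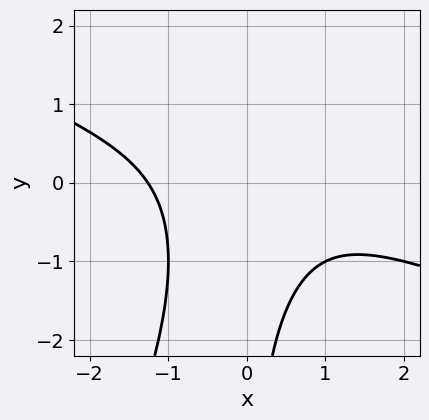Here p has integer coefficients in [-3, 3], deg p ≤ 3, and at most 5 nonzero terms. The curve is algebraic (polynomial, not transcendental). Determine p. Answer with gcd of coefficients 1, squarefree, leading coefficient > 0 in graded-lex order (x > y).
Degree: a generic line meets the curve in up to 3 points, so deg p = 3.
Reading off the gridlines: no y-intercept at any integer in the box.
Matching integer coefficients to the picture gives p.

x^3 + 2*x^2*y - x*y^2 + 2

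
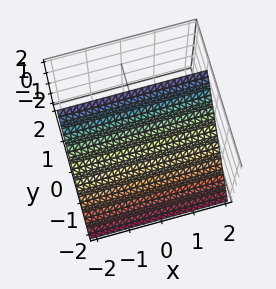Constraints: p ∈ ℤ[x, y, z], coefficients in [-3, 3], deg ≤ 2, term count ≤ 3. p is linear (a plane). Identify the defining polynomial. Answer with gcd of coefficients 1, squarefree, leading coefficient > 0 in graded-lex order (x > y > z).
Degree: the surface is flat (a plane), so deg p = 1.
Observable constraints: it misses every integer gridline on the x-axis; one z-axis crossing is at z = 1.
These observations pin down the coefficients.

3*y - 2*z + 2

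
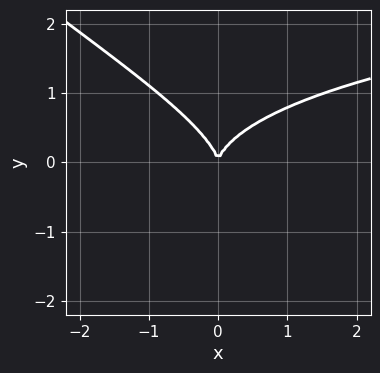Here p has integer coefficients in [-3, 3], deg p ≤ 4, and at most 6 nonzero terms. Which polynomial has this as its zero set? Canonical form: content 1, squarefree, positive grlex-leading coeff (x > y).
x*y^3 + y^4 + x*y^2 + 3*y^3 - 3*x^2

The degree is 4 — the shape is more complex than any degree-3 curve.
From the axis intercepts and sections: it crosses the y-axis at the gridline y = 0; it crosses the x-axis at the gridline x = 0.
These observations pin down the coefficients.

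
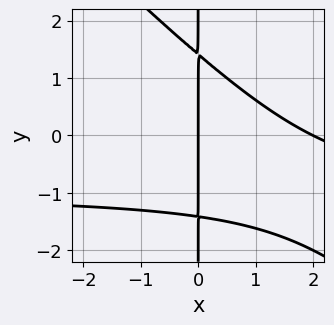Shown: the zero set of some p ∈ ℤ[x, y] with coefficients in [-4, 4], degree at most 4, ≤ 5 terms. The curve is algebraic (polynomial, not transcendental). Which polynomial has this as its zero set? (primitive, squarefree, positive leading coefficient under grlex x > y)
(a) Degree: no degree-2 curve has this shape, so deg p = 3.
(b) Against the integer gridlines: among the integer gridlines, it crosses the x-axis at x ∈ {0, 2}; the visible y-axis segment lies entirely on the curve.
(c) Assembling these constraints gives the stated polynomial.

x^2*y + x*y^2 + x^2 - 2*x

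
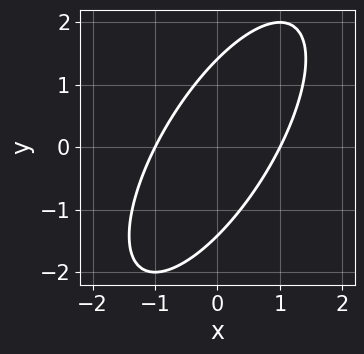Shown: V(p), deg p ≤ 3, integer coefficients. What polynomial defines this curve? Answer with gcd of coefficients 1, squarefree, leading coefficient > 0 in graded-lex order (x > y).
2*x^2 - 2*x*y + y^2 - 2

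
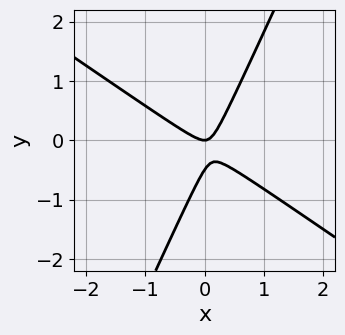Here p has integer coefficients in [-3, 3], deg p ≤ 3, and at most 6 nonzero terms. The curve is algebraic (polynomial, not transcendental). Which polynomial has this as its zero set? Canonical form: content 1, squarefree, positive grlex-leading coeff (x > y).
3*x^2 + 3*x*y - 2*y^2 - y

deg p = 2. No degree-1 curve has this shape.
From the axis intercepts and sections: one x-axis crossing is at x = 0; one y-axis crossing is at y = 0.
Putting this together gives p.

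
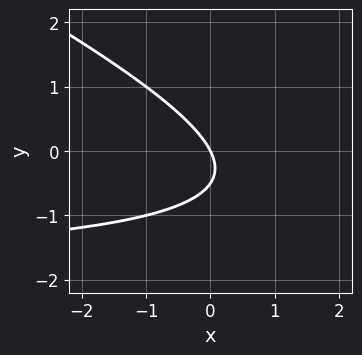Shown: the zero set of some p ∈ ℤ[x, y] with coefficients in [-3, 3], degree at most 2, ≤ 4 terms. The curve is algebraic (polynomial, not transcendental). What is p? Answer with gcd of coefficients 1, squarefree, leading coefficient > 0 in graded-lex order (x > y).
x*y + 2*y^2 + 2*x + y

1. The degree is 2 — no degree-1 curve has this shape.
2. From the visible intercepts: it crosses the y-axis at the gridline y = 0; one x-axis crossing is at x = 0.
3. The integer polynomial consistent with all of this is the stated p.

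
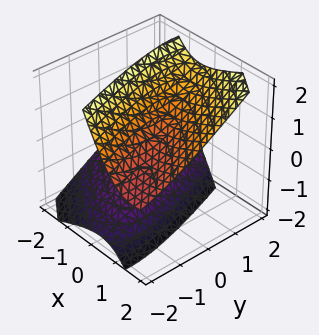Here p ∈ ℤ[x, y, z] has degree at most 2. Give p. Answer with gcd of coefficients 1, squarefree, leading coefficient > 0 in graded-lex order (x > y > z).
2*x^2 + 3*x*y - 3*x*z + y^2 - 2*z^2 + 1

1. I count 2 distinct pieces.
2. Degree: a generic line meets the surface in up to 2 points, so deg p = 2.
3. Reading off the gridlines: no y-intercept at any integer in the box; the surface avoids every integer x-axis point in the box.
4. Matching integer coefficients to the picture gives p.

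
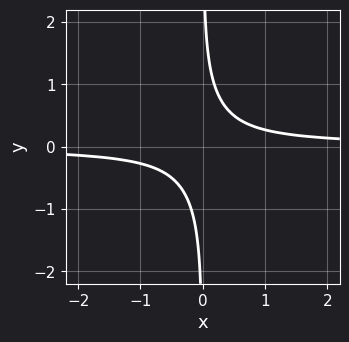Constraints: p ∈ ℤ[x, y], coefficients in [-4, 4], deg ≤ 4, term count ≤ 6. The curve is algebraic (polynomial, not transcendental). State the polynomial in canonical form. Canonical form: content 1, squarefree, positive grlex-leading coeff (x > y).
2*x^2*y^2 + 2*x*y^3 + 3*x*y - 1

(a) The degree is 4 — the shape is more complex than any degree-3 curve.
(b) From the visible intercepts: it misses every integer gridline on the x-axis; no y-intercept at any integer in the box.
(c) Solving for integer coefficients yields p as stated.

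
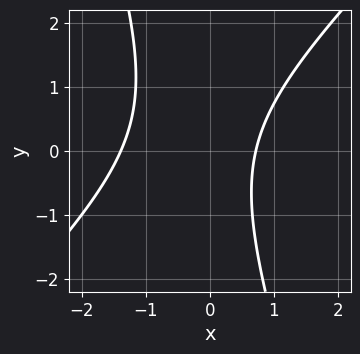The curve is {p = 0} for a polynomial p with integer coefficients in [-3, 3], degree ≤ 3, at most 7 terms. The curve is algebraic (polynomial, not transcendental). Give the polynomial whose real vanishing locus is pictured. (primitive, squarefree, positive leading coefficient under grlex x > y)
3*x^2 - 2*x*y - y^2 + 2*x - 3

First, the degree is 2 — a generic line meets the curve in up to 2 points.
Next, from the visible intercepts: the curve avoids every integer y-axis point in the box.
Finally, the integer polynomial consistent with all of this is the stated p.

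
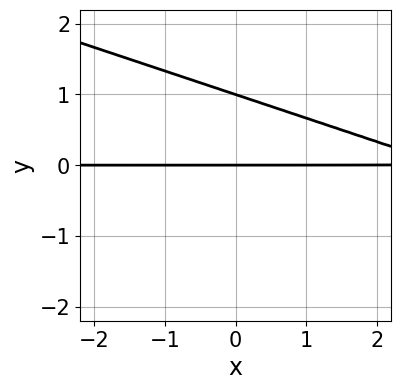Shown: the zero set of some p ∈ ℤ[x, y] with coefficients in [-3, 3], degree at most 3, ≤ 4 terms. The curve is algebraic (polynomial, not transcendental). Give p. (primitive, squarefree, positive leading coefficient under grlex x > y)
1. deg p = 2. No degree-1 curve has this shape.
2. Against the integer gridlines: the visible x-axis segment lies entirely on the curve; among the integer gridlines, it crosses the y-axis at y ∈ {0, 1}.
3. Assembling these constraints gives the stated polynomial.

x*y + 3*y^2 - 3*y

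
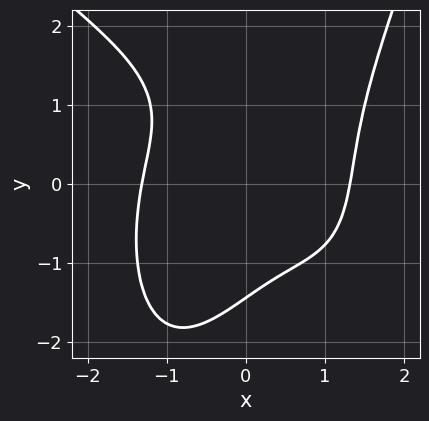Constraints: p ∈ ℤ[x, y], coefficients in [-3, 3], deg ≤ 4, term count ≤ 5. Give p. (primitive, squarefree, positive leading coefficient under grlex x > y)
x^4 + x^3*y - y^3 - 3*x*y - 3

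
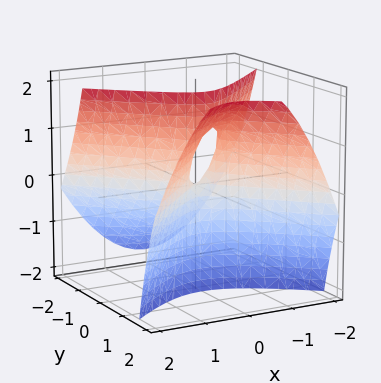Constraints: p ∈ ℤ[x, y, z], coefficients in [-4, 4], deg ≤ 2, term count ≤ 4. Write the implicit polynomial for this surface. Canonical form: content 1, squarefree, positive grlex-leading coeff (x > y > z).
3*x^2 - 3*y^2 + 3*y*z - z

First, degree: the shape is more complex than any degree-1 surface, so deg p = 2.
Then, observable constraints: it crosses the x-axis at the gridline x = 0; one z-axis crossing is at z = 0; it meets the y-axis at y = 0 (among the integer gridlines).
Finally, putting this together gives p.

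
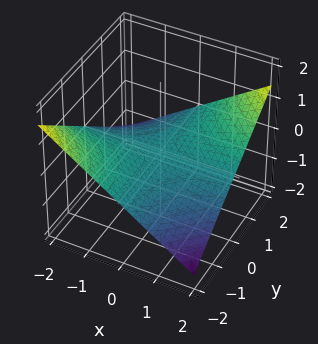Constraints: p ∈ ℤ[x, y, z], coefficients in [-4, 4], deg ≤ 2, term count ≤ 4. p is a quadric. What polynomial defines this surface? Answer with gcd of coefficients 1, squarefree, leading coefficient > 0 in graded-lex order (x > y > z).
x*y - 3*z

(a) The degree is 2 — a hyperbolic paraboloid; a quadric.
(b) Reading off the gridlines: it meets the z-axis at z = 0 (among the integer gridlines); the visible y-axis segment lies entirely on the surface; the visible x-axis segment lies entirely on the surface.
(c) Fitting integer coefficients to these (and the overall shape) gives p.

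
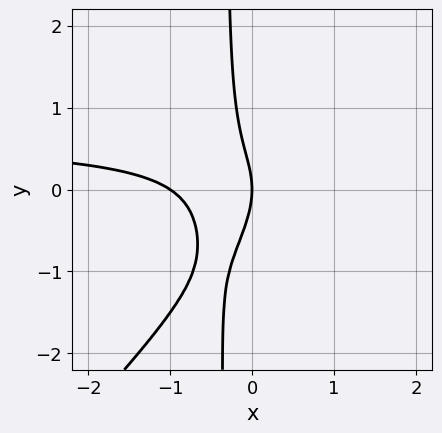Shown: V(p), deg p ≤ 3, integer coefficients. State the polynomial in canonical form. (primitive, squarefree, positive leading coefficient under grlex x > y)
3*x^2*y - 3*x*y^2 - 2*x^2 - y^2 - 2*x

deg p = 3.
Checking where it meets the axes: the x-axis gridline crossings are at x ∈ {-1, 0}; one y-axis crossing is at y = 0.
Matching integer coefficients to the picture gives p.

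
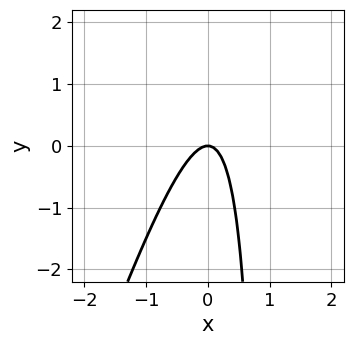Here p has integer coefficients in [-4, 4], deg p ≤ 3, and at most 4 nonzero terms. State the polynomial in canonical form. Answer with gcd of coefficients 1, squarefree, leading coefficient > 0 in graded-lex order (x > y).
3*x^2 - x*y + y

(a) Degree: no degree-1 curve has this shape, so deg p = 2.
(b) Checking where it meets the axes: it crosses the y-axis at the gridline y = 0; it crosses the x-axis at the gridline x = 0.
(c) These observations pin down the coefficients.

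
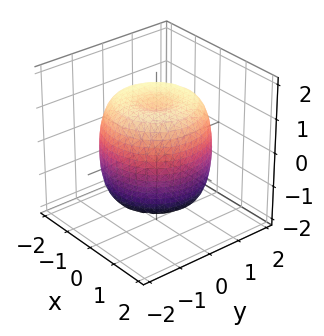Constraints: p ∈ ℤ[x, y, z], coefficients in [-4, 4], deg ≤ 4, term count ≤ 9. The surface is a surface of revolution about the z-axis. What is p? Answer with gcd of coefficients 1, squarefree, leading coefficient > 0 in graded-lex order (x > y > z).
deg p = 4. No degree-3 surface has this shape.
Symmetry: the z-axis is an axis of rotation, so x and y enter only as x² + y².
Against the integer gridlines: a circular section at z = 1 has radius between 1 and 2.
Putting this together gives p.

2*x^4 + 4*x^2*y^2 + 2*y^4 - 3*x^2 - 3*y^2 + 2*z^2 - 3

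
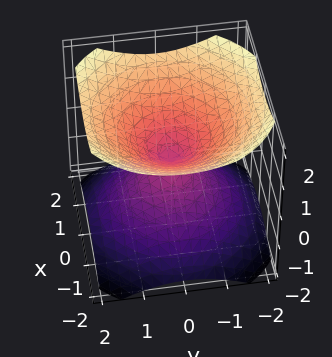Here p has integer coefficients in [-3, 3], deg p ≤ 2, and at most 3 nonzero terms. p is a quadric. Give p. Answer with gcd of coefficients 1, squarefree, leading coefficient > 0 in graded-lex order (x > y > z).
First, there are 2 components.
Then, degree: two nappes meeting at a single point; a quadric, so deg p = 2.
Then, by symmetry, the surface is invariant under rotation about z: p = q(x² + y², z); mirror symmetry z ↦ −z ⇒ only even powers of z.
Then, observable constraints: it crosses the y-axis at the gridline y = 0; a circular section at z = -1 has radius between 1 and 2.
Finally, putting this together gives p.

2*x^2 + 2*y^2 - 3*z^2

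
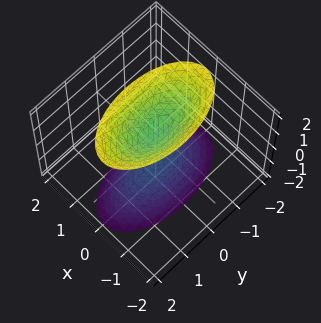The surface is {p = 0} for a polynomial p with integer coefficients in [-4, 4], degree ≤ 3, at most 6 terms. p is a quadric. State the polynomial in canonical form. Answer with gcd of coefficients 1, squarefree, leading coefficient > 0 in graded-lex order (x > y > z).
1. There are 2 components. They look like related sheets of one shape, so recover p as a whole.
2. Degree: two separate bowl-shaped sheets opening away from each other; a quadric, so deg p = 2.
3. Symmetries: it's symmetric under y → −y, forcing even powers of y; mirror symmetry x ↦ −x ⇒ only even powers of x; mirror symmetry z ↦ −z ⇒ only even powers of z.
4. From the axis intercepts and sections: no x-intercept at any integer in the box; among the integer gridlines, it crosses the z-axis at z ∈ {-1, 1}; it misses every integer gridline on the y-axis.
5. The integer polynomial consistent with all of this is the stated p.

3*x^2 + y^2 - z^2 + 1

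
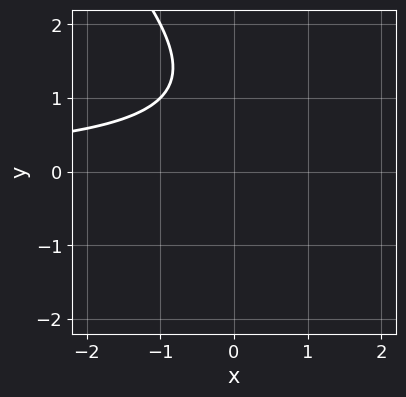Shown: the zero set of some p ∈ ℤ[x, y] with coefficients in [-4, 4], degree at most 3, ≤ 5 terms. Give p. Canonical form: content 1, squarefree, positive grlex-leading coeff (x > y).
deg p = 2. No degree-1 curve has this shape.
Reading off the gridlines: no y-intercept at any integer in the box; the curve avoids every integer x-axis point in the box.
Assembling these constraints gives the stated polynomial.

x*y + y^2 - 2*y + 2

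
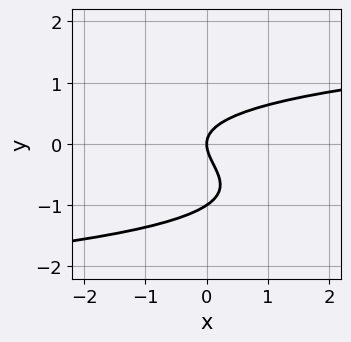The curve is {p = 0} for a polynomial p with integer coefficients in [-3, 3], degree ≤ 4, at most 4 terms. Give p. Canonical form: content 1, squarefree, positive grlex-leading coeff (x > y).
3*y^3 + 3*y^2 - 2*x

1. The degree is 3 — the shape is more complex than any degree-2 curve.
2. Reading off the gridlines: the y-axis gridline crossings are at y ∈ {-1, 0}; it crosses the x-axis at the gridline x = 0.
3. Fitting integer coefficients to these (and the overall shape) gives p.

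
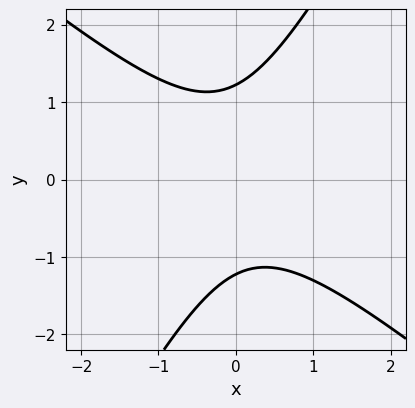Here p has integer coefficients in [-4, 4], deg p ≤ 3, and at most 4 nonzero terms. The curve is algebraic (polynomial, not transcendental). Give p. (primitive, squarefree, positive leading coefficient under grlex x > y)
3*x^2 + 2*x*y - 2*y^2 + 3

First, the degree is 2 — no degree-1 curve has this shape.
Next, checking where it meets the axes: no x-intercept at any integer in the box.
Finally, the integer polynomial consistent with all of this is the stated p.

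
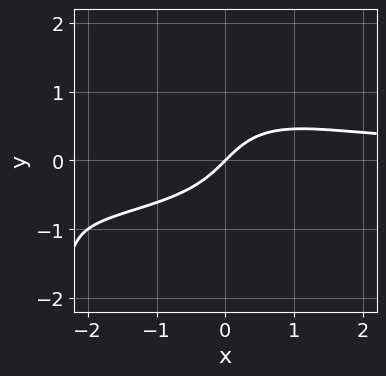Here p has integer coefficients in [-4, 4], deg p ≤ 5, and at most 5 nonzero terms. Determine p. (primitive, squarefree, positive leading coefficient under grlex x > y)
2*x^2*y^2 + 2*x^2*y + 3*y^3 - 3*x + 3*y

First, the degree is 4 — the shape is more complex than any degree-3 curve.
Next, checking where it meets the axes: one x-axis crossing is at x = 0; one y-axis crossing is at y = 0.
Finally, the integer polynomial consistent with all of this is the stated p.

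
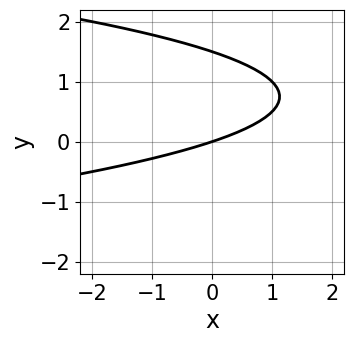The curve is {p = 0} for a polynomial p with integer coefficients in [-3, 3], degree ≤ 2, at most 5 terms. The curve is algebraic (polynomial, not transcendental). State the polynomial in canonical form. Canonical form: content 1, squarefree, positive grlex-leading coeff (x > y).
Degree: a generic line meets the curve in up to 2 points, so deg p = 2.
Against the integer gridlines: it meets the y-axis at y = 0 (among the integer gridlines); it meets the x-axis at x = 0 (among the integer gridlines).
Fitting integer coefficients to these (and the overall shape) gives p.

2*y^2 + x - 3*y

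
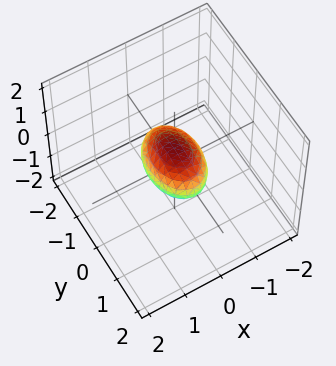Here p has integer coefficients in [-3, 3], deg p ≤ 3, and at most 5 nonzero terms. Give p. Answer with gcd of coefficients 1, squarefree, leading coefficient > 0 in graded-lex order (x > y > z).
(a) deg p = 2. Bounded and convex; a quadric.
(b) Symmetries: it's symmetric under z → −z, forcing even powers of z; mirror symmetry x ↦ −x ⇒ only even powers of x; mirror symmetry y ↦ −y ⇒ only even powers of y.
(c) From the visible intercepts: among the integer gridlines, it crosses the y-axis at y ∈ {-1, 1}.
(d) Together with the visible shape, these determine p as stated.

2*x^2 + y^2 + 2*z^2 - 1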